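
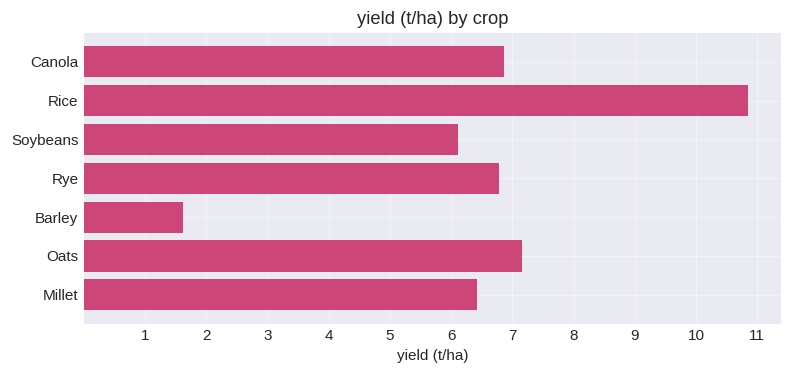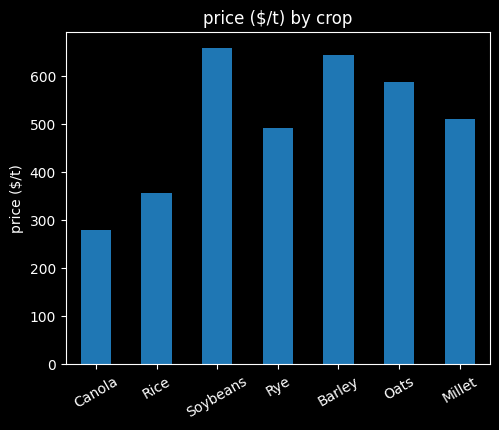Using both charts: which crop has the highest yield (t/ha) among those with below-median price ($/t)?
Chart 2 median price ($/t) ≈ 500; below-median crops: Canola, Rice, Rye. Among those, Rice has the highest yield (t/ha) (≈ 11).

Rice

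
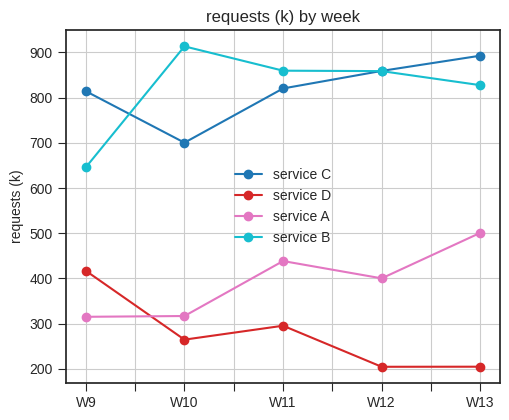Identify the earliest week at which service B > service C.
W9: service B ≈ 600 vs service C ≈ 800 (not yet); W10: service B ≈ 900 vs service C ≈ 700 (first crossover).

W10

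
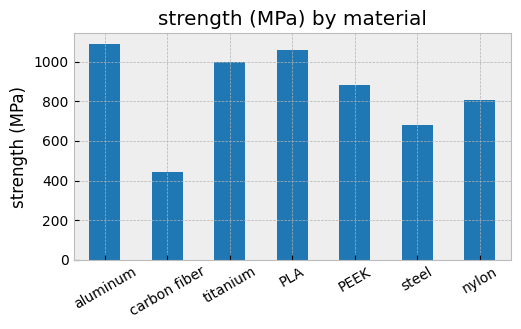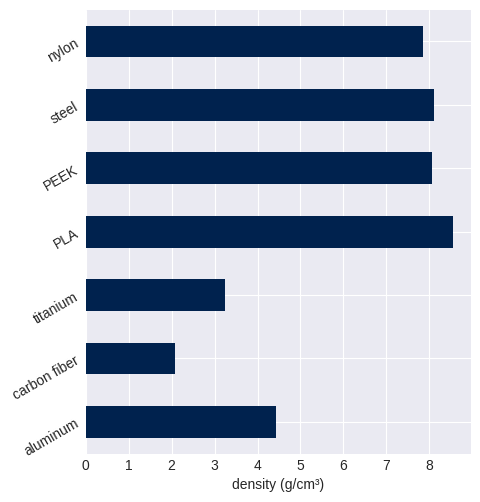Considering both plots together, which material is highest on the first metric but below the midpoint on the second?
Chart 2 median density (g/cm³) ≈ 8; below-median materials: aluminum, carbon fiber, titanium. Among those, aluminum has the highest strength (MPa) (≈ 1100).

aluminum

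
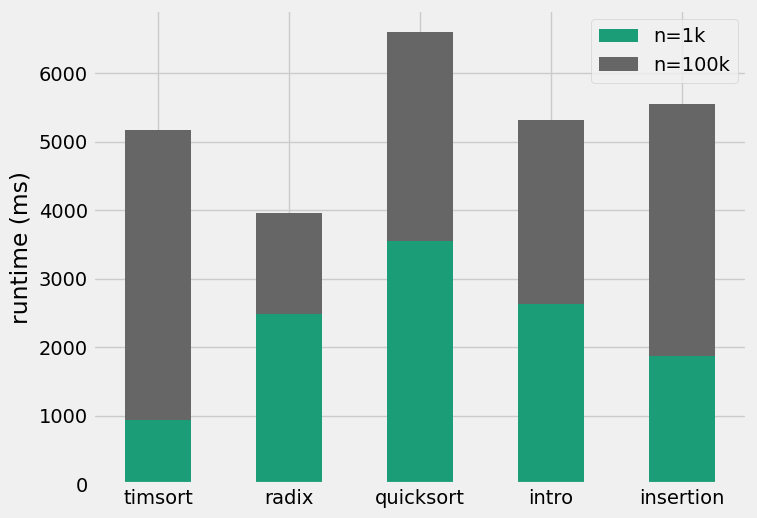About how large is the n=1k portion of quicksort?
n=1k top ≈ 4000, bottom ≈ 0; segment ≈ 4000.

≈ 4000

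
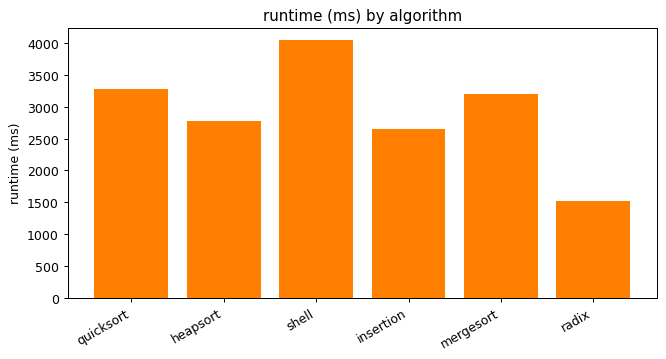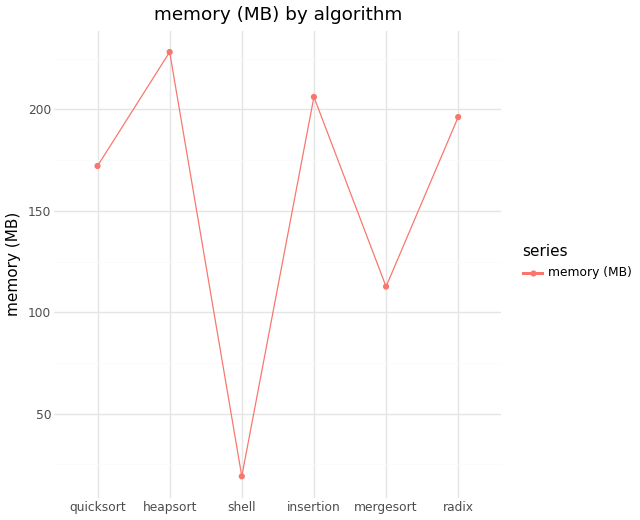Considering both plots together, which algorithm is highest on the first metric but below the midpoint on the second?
shell

Chart 2 median memory (MB) ≈ 175; below-median algorithms: quicksort, shell, mergesort. Among those, shell has the highest runtime (ms) (≈ 4000).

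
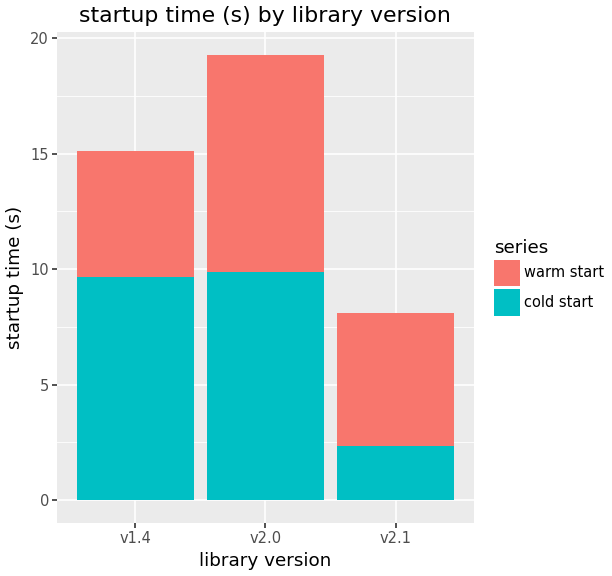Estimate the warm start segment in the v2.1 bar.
warm start top ≈ 8, bottom ≈ 2; segment ≈ 6.

≈ 6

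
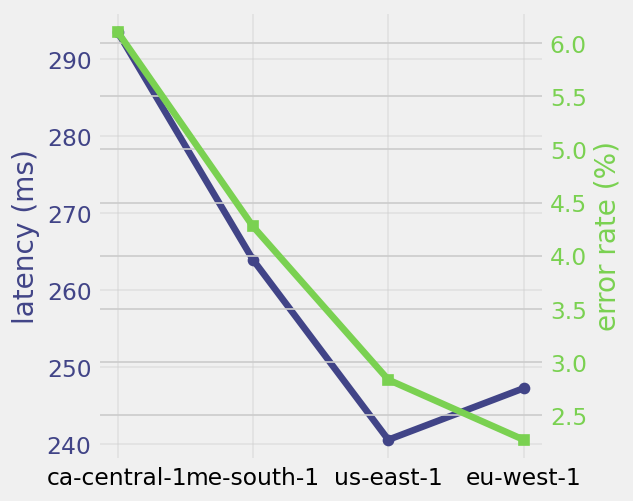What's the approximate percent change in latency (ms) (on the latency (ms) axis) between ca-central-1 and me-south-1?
≈ -10.2%

ca-central-1 ≈ 295, me-south-1 ≈ 265; (265 − 295) / 295 ≈ -10.2%.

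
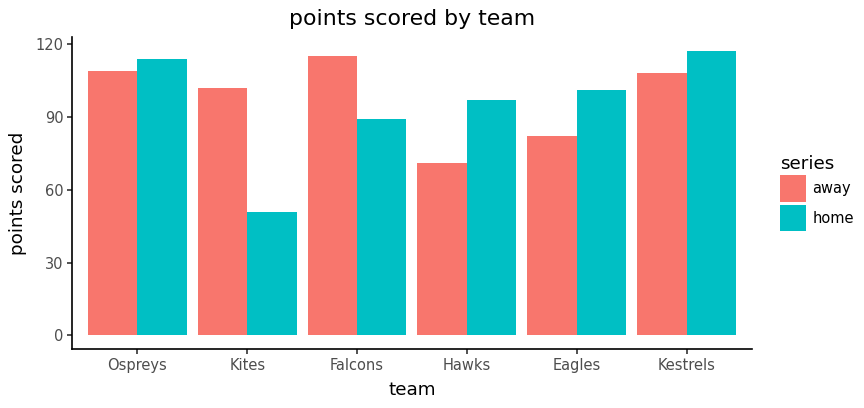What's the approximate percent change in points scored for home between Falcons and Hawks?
Falcons ≈ 90, Hawks ≈ 100; (100 − 90) / 90 ≈ +11.1%.

≈ +11.1%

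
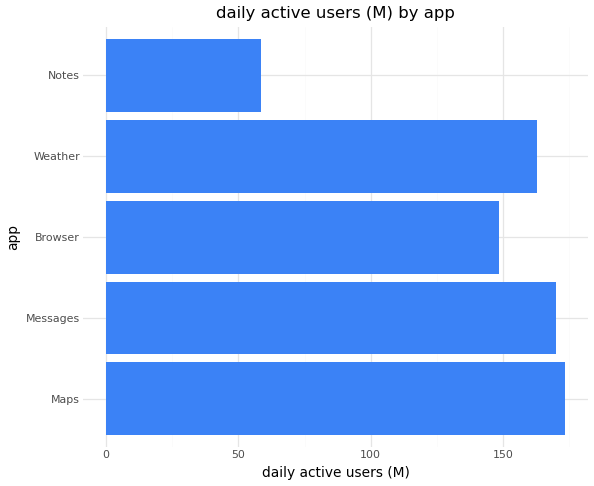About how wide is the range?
Max Maps ≈ 180, min Notes ≈ 60; range ≈ 120.

≈ 120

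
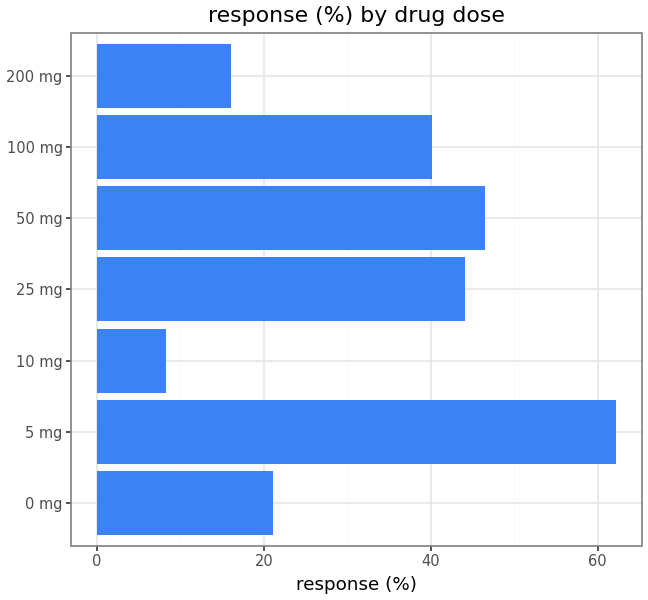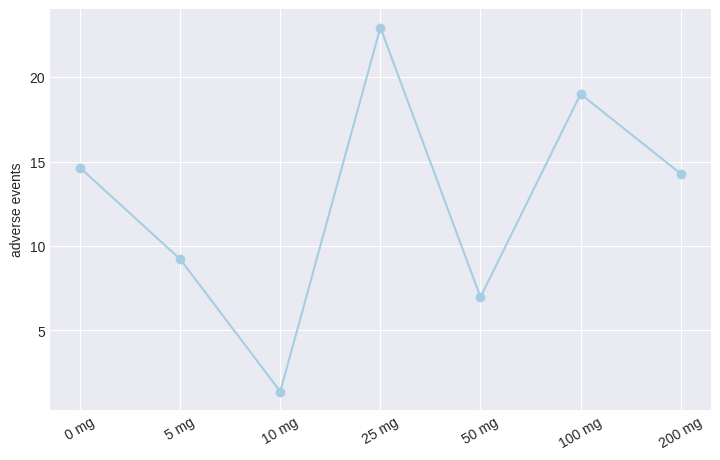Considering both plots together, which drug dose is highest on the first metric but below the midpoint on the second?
Chart 2 median adverse events ≈ 15; below-median drug doses: 5 mg, 10 mg, 50 mg. Among those, 5 mg has the highest response (%) (≈ 60).

5 mg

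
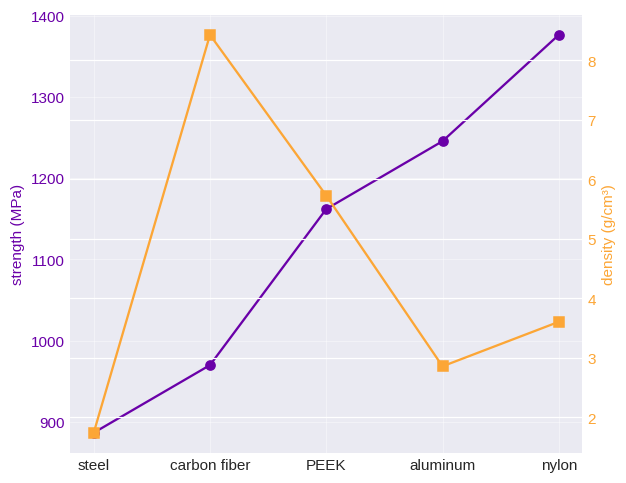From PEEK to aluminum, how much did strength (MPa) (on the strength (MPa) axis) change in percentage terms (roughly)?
≈ +8.7%

PEEK ≈ 1150, aluminum ≈ 1250; (1250 − 1150) / 1150 ≈ +8.7%.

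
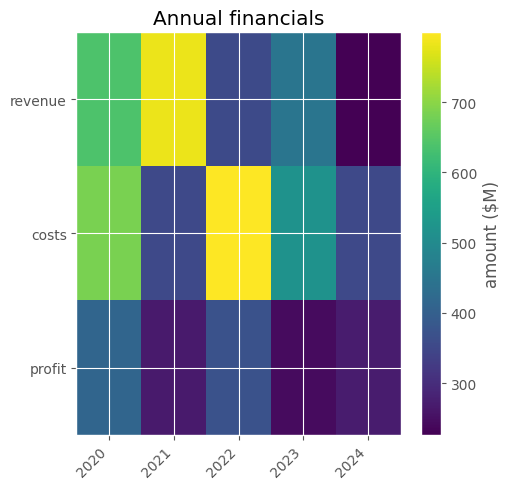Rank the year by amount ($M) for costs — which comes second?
2020

Top 3 for costs: 2022 ≈ 800, 2020 ≈ 700, 2023 ≈ 500.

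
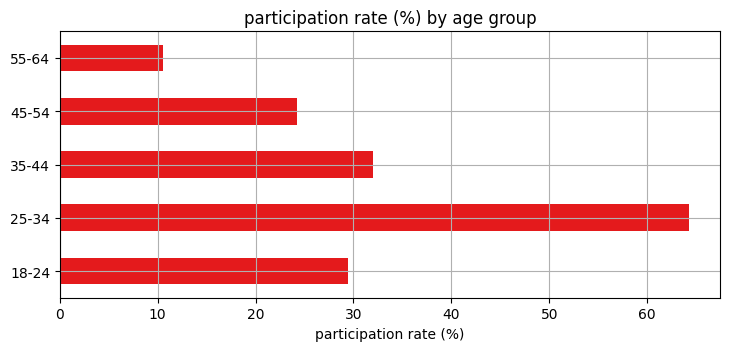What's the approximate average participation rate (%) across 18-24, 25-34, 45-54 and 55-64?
(30 + 60 + 20 + 10) / 4 ≈ 30.

≈ 30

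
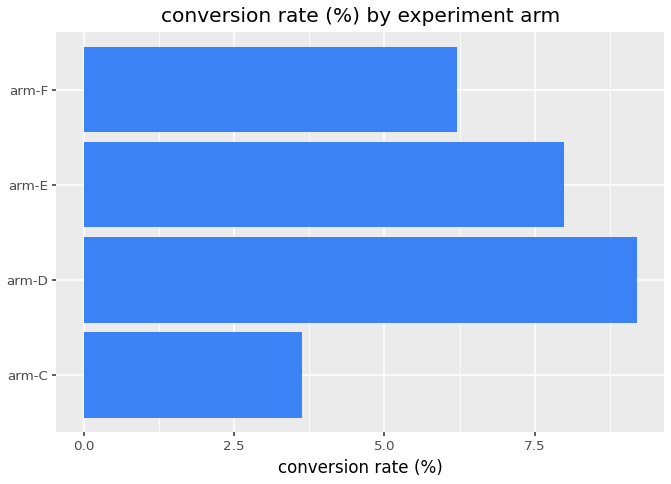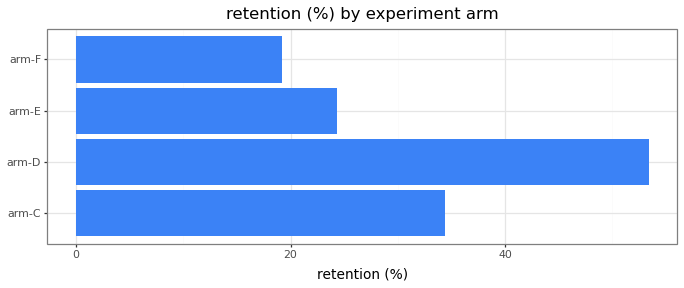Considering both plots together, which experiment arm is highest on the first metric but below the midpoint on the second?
arm-E

Chart 2 median retention (%) ≈ 30; below-median experiment arms: arm-E, arm-F. Among those, arm-E has the highest conversion rate (%) (≈ 8).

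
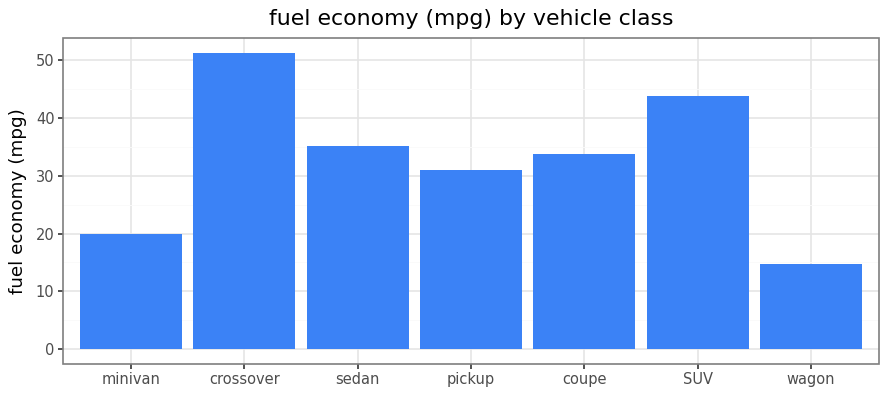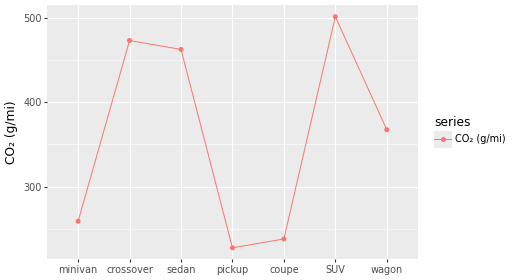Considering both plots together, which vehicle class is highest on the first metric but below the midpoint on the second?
Chart 2 median CO₂ (g/mi) ≈ 350; below-median vehicle classes: minivan, pickup, coupe. Among those, coupe has the highest fuel economy (mpg) (≈ 35).

coupe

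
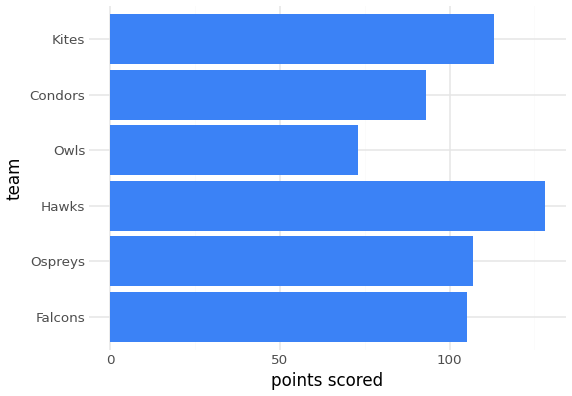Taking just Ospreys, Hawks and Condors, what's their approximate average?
(100 + 120 + 100) / 3 ≈ 107.

≈ 107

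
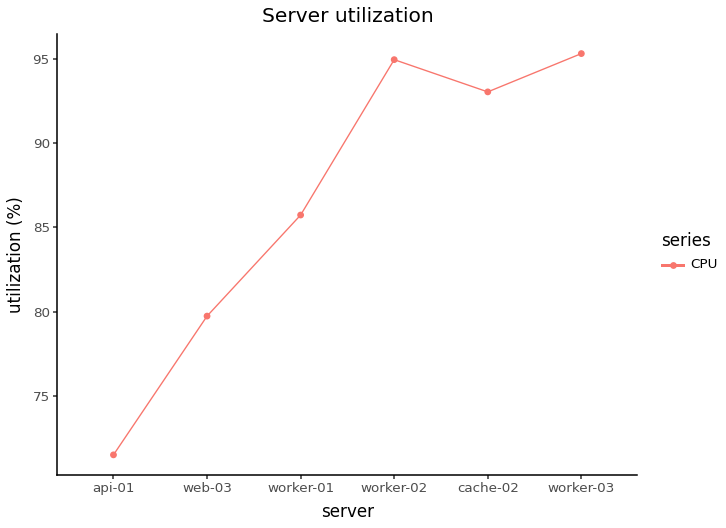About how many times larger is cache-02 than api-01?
≈ 1.31×

cache-02 ≈ 94, api-01 ≈ 72; 94/72 ≈ 1.31.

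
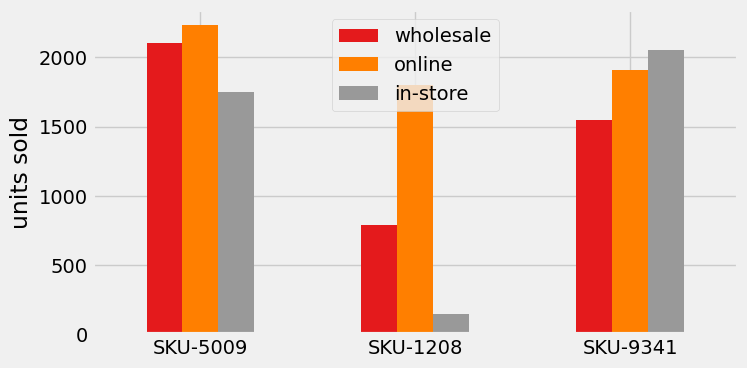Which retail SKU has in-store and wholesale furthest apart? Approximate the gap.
SKU-1208: in-store ≈ 200, wholesale ≈ 800 → gap ≈ 600. Next-largest (SKU-9341) is only ≈ 400.

SKU-1208, ≈ 600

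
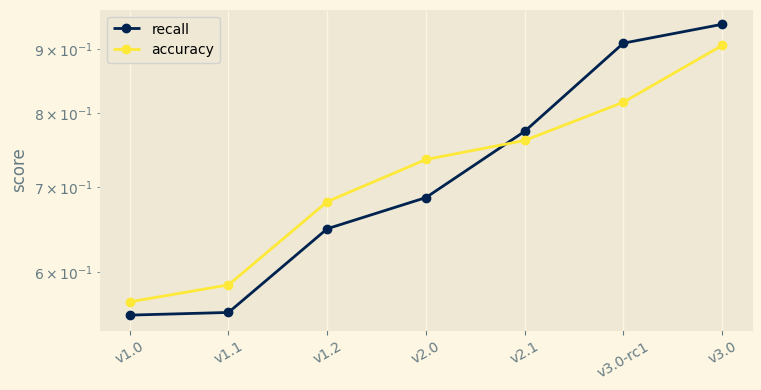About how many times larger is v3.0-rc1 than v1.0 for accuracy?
v3.0-rc1 ≈ 0.80, v1.0 ≈ 0.55; 0.80/0.55 ≈ 1.45.

≈ 1.45×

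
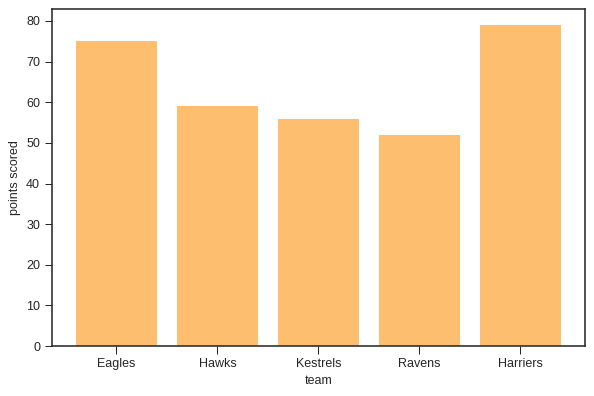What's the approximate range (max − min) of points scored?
Max Harriers ≈ 80, min Ravens ≈ 50; range ≈ 30.

≈ 30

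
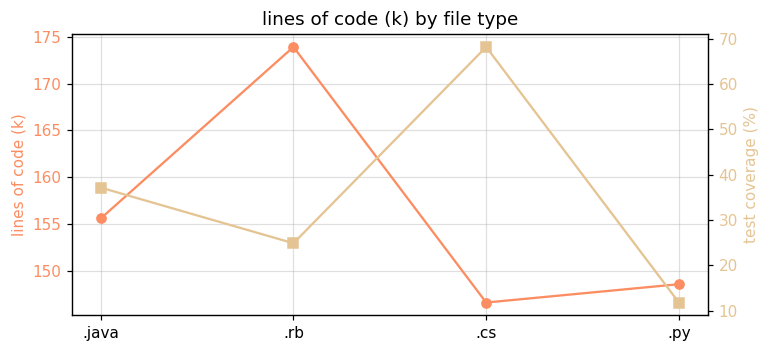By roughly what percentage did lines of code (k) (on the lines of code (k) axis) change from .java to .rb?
≈ +12.9%

.java ≈ 155, .rb ≈ 175; (175 − 155) / 155 ≈ +12.9%.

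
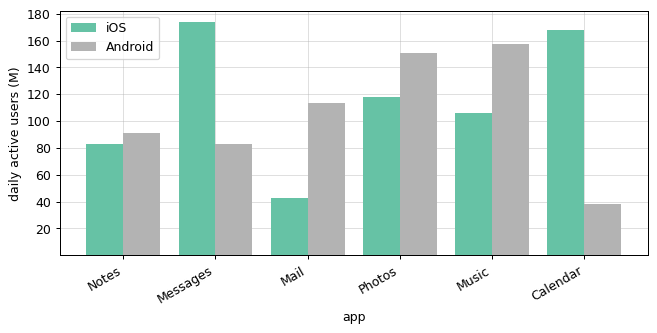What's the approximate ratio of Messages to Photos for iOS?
≈ 1.5×

Messages ≈ 180, Photos ≈ 120; 180/120 ≈ 1.5.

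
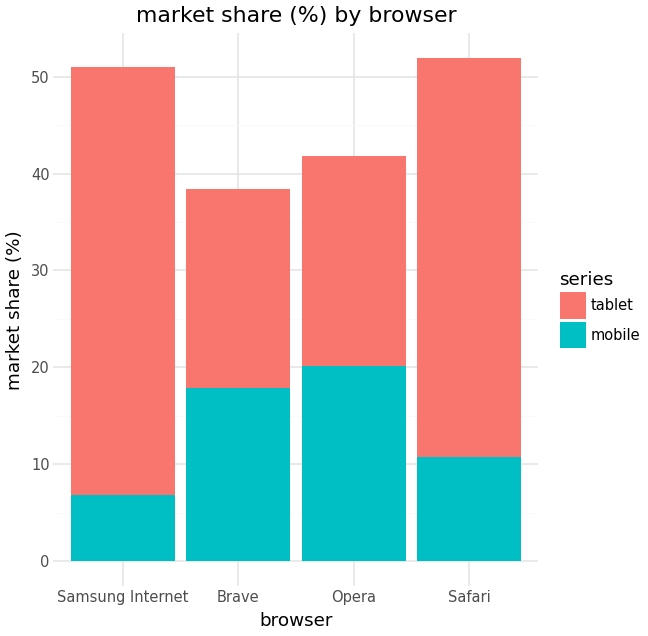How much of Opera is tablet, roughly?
tablet top ≈ 40, bottom ≈ 20; segment ≈ 20.

≈ 20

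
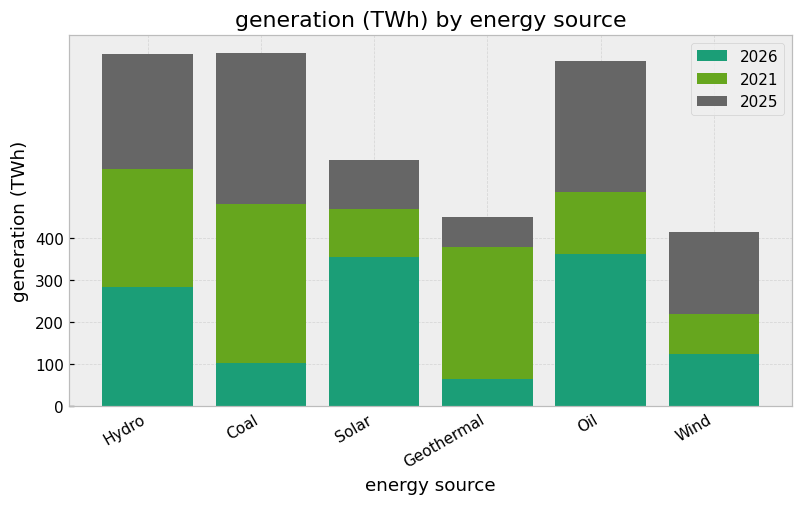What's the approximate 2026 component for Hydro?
≈ 300

2026 top ≈ 300, bottom ≈ 0; segment ≈ 300.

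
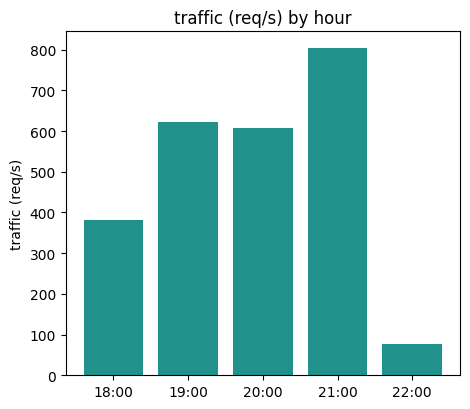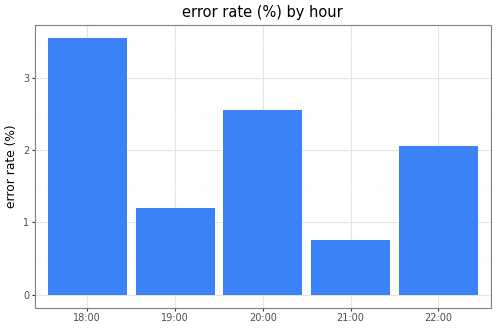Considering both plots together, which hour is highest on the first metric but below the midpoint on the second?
21:00

Chart 2 median error rate (%) ≈ 2; below-median hours: 19:00, 21:00. Among those, 21:00 has the highest traffic (req/s) (≈ 800).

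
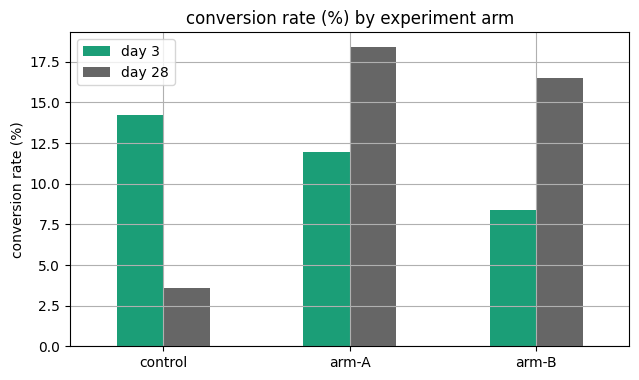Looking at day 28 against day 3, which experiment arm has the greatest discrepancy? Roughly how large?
control: day 28 ≈ 4, day 3 ≈ 14 → gap ≈ 10. Next-largest (arm-B) is only ≈ 8.

control, ≈ 10 %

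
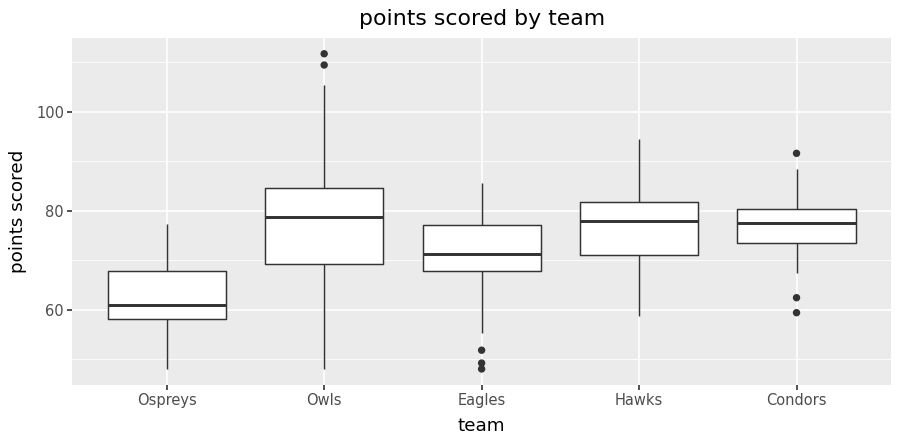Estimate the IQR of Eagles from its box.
Q3 ≈ 78, Q1 ≈ 68; IQR ≈ 10.

≈ 10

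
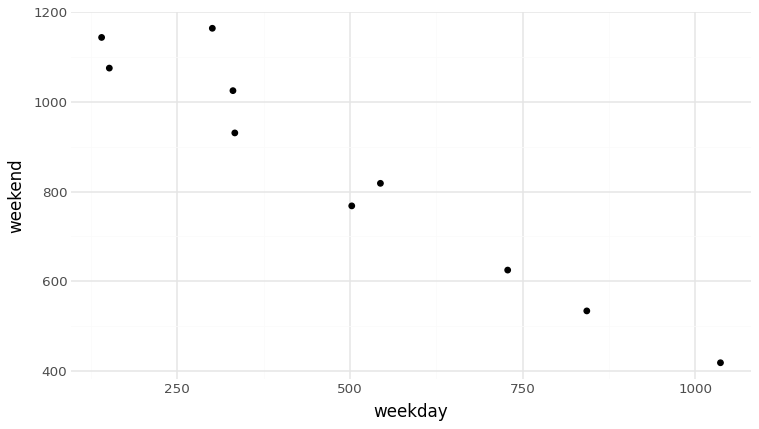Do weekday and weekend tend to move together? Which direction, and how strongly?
negative, strong

Points are negatively correlated; strong (|r| ≈ 1.0).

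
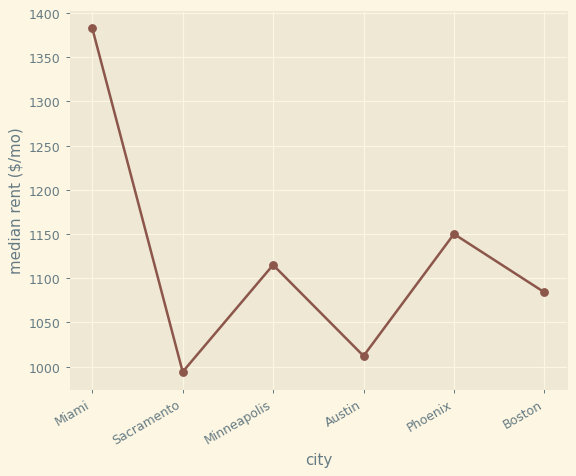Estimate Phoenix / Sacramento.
Phoenix ≈ 1150, Sacramento ≈ 1000; 1150/1000 ≈ 1.15.

≈ 1.15×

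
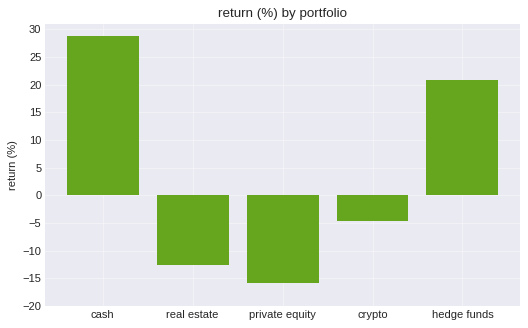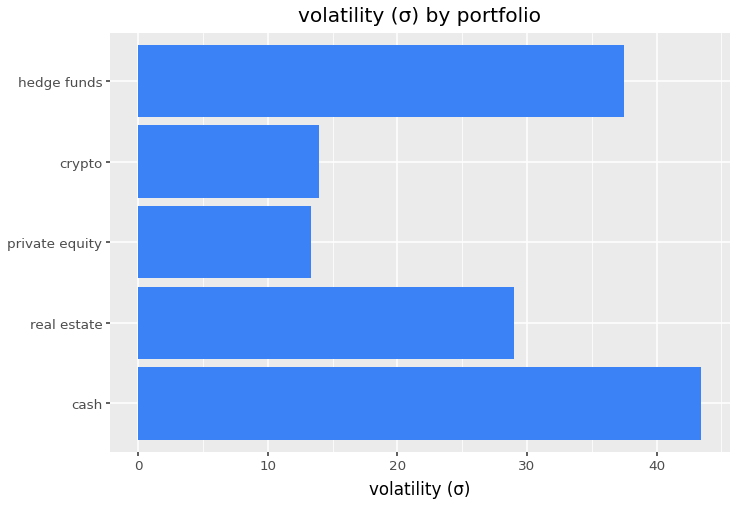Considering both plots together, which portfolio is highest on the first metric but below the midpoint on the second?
Chart 2 median volatility (σ) ≈ 30; below-median portfolios: private equity, crypto. Among those, crypto has the highest return (%) (≈ -5).

crypto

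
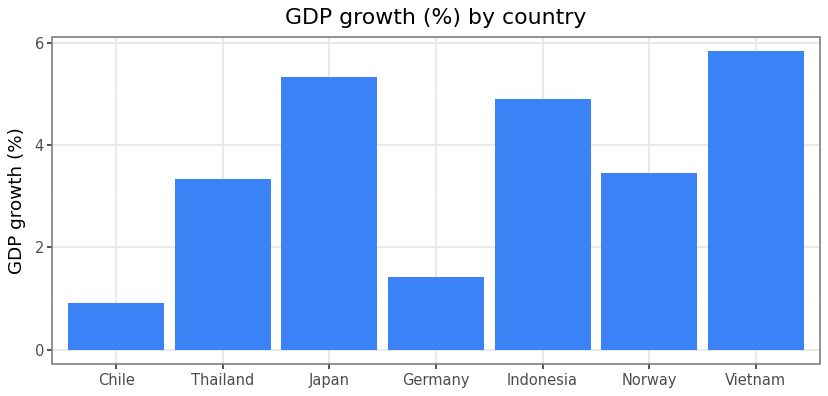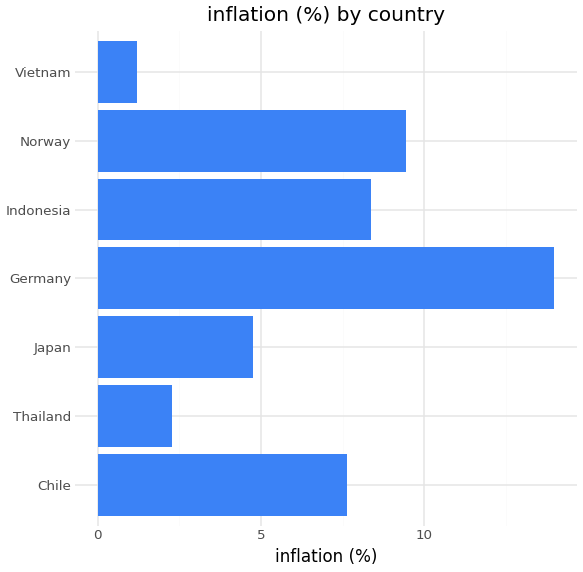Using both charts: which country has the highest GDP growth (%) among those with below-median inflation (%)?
Vietnam

Chart 2 median inflation (%) ≈ 8; below-median countries: Thailand, Japan, Vietnam. Among those, Vietnam has the highest GDP growth (%) (≈ 6).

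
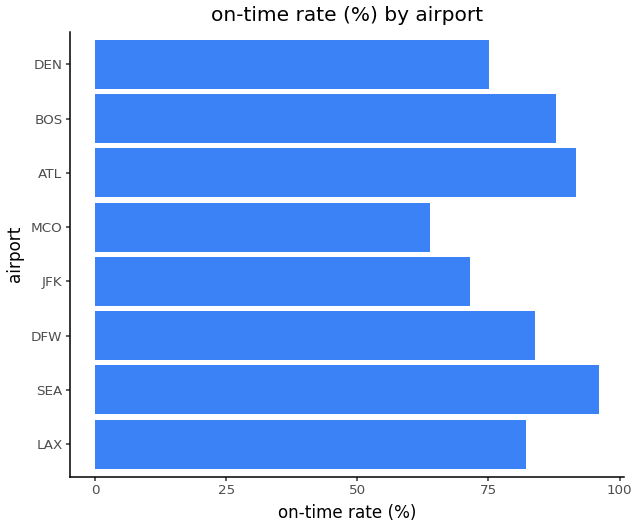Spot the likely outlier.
MCO ≈ 60; the rest sit between ≈ 70 and ≈ 100.

MCO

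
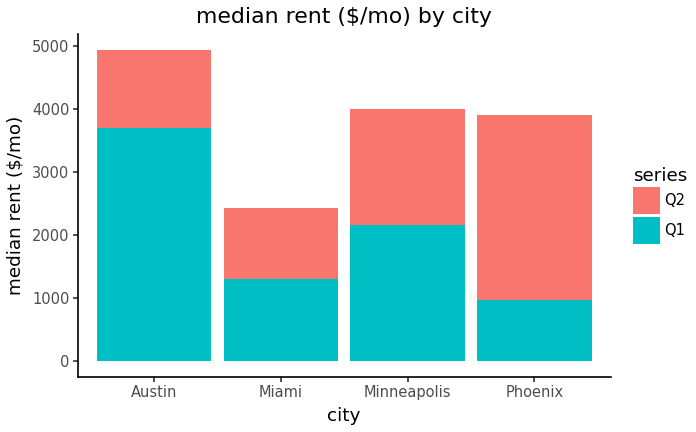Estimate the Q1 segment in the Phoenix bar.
Q1 top ≈ 1000, bottom ≈ 0; segment ≈ 1000.

≈ 1000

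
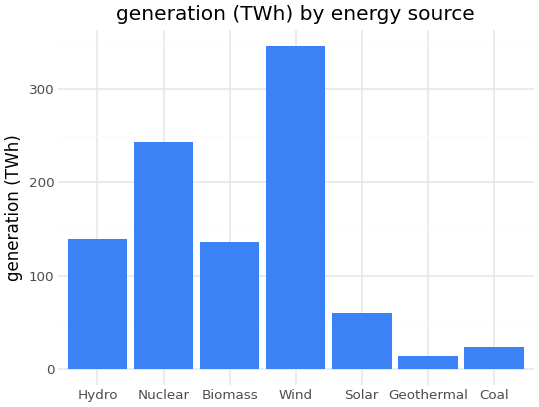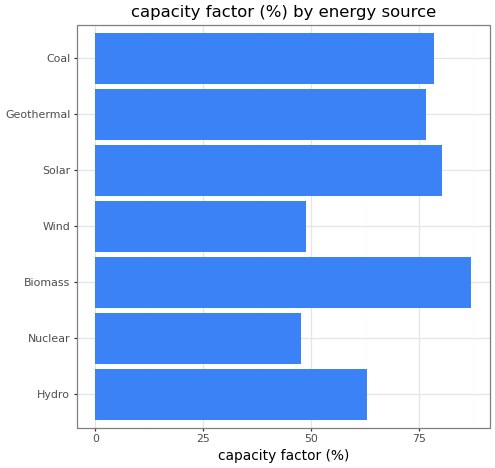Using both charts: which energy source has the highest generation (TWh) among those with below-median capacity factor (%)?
Chart 2 median capacity factor (%) ≈ 80; below-median energy sources: Hydro, Nuclear, Wind. Among those, Wind has the highest generation (TWh) (≈ 350).

Wind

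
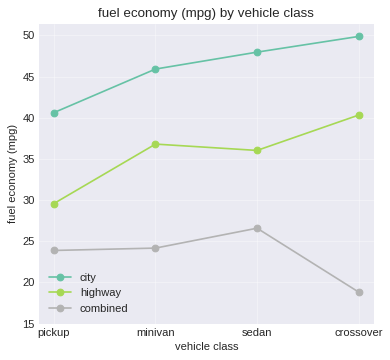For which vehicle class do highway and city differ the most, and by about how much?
sedan, ≈ 15 mpg

sedan: highway ≈ 35, city ≈ 50 → gap ≈ 15. Next-largest (pickup) is only ≈ 10.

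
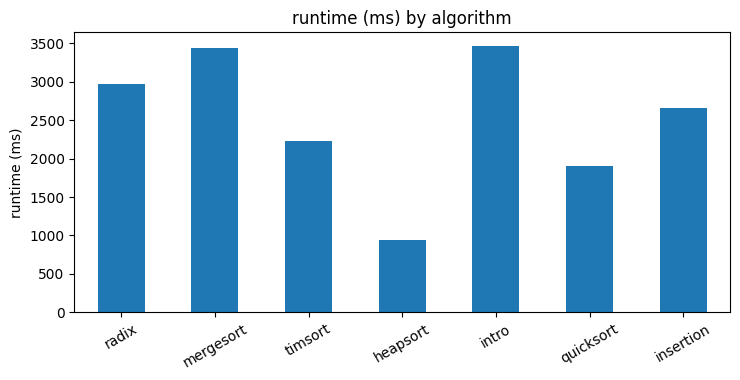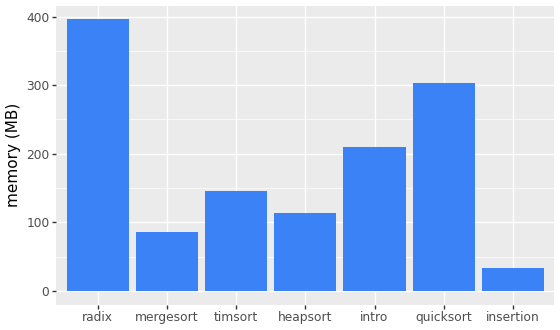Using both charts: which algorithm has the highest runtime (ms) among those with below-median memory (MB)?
Chart 2 median memory (MB) ≈ 150; below-median algorithms: mergesort, heapsort, insertion. Among those, mergesort has the highest runtime (ms) (≈ 3500).

mergesort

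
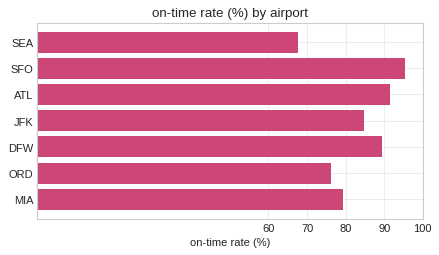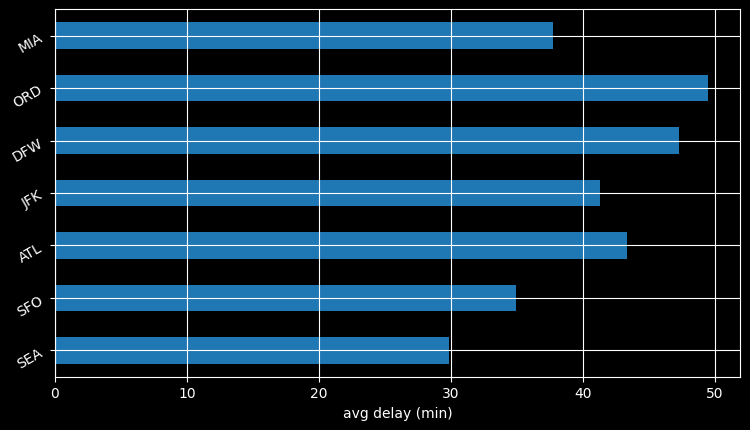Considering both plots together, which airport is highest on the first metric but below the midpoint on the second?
Chart 2 median avg delay (min) ≈ 40; below-median airports: SEA, SFO, MIA. Among those, SFO has the highest on-time rate (%) (≈ 100).

SFO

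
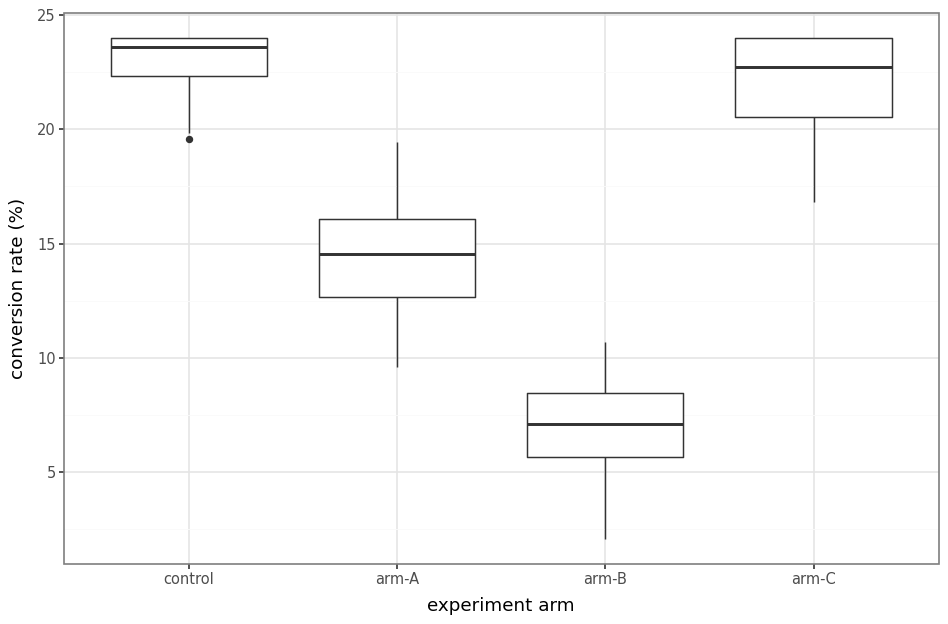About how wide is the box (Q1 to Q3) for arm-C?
Q3 ≈ 24, Q1 ≈ 20; IQR ≈ 4.

≈ 4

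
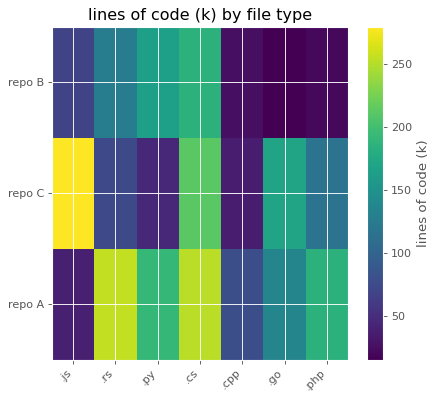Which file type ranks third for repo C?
.go

Top 4 for repo C: .js ≈ 275, .cs ≈ 200, .go ≈ 175, .php ≈ 125.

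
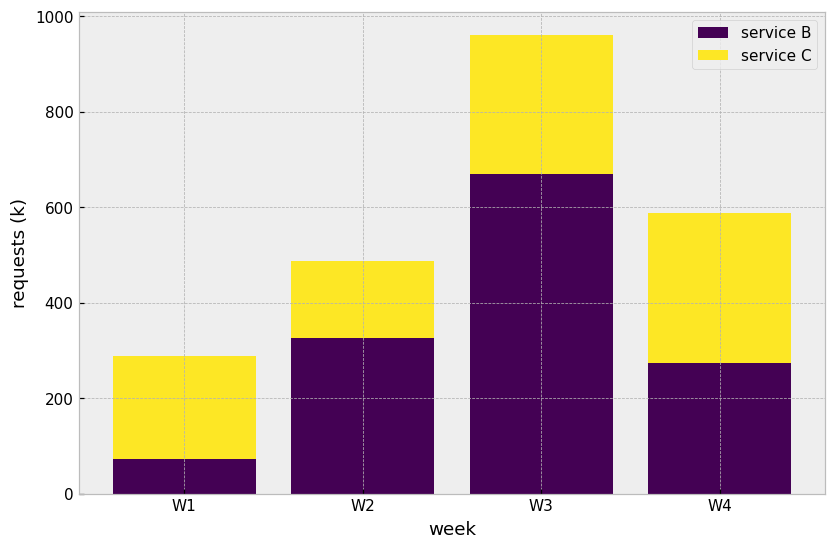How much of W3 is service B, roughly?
≈ 700

service B top ≈ 700, bottom ≈ 0; segment ≈ 700.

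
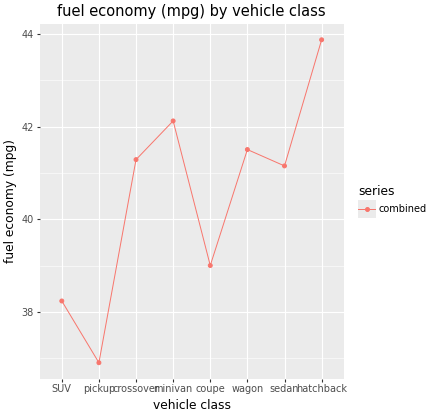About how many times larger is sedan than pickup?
≈ 1.11×

sedan ≈ 41, pickup ≈ 37; 41/37 ≈ 1.11.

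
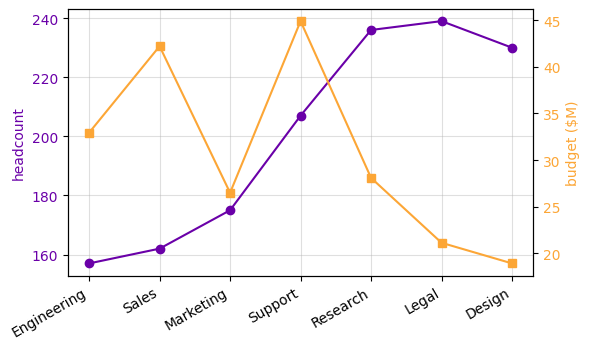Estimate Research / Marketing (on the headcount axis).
Research ≈ 240, Marketing ≈ 180; 240/180 ≈ 1.33.

≈ 1.33×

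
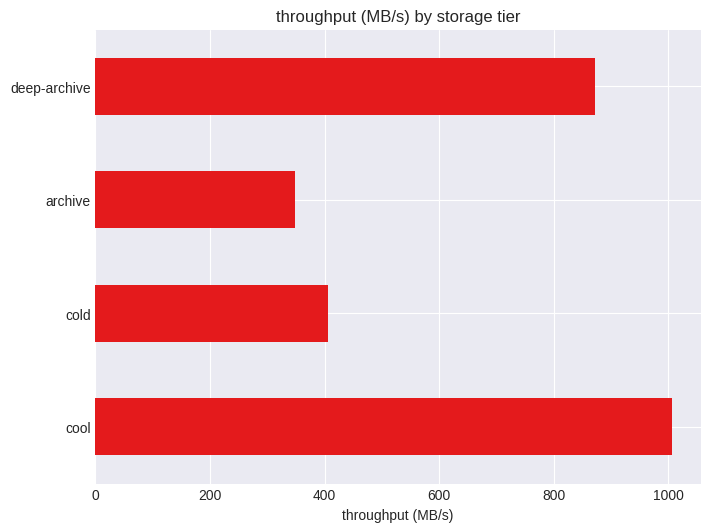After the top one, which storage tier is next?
deep-archive

Top 3: cool ≈ 1000, deep-archive ≈ 900, cold ≈ 400.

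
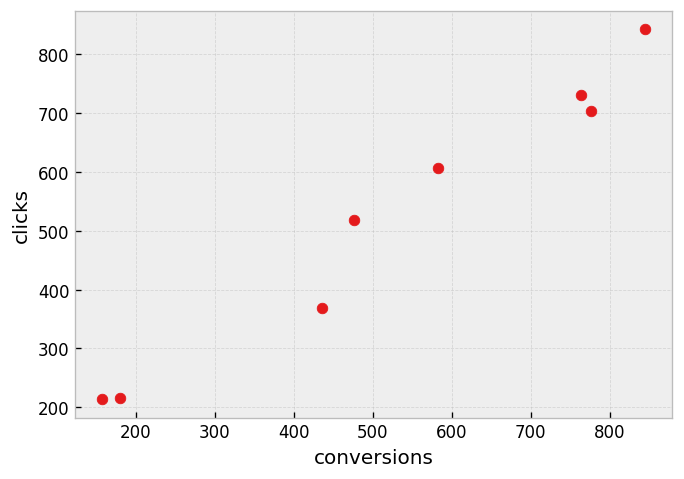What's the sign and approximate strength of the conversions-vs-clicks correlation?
positive, strong

Points are positively correlated; strong (|r| ≈ 1.0).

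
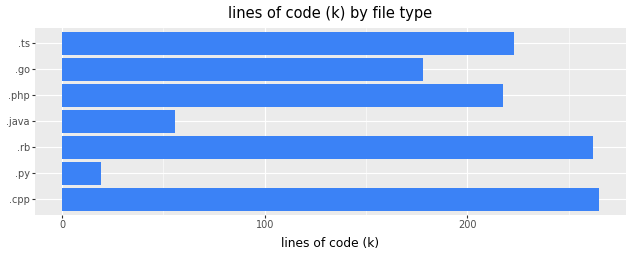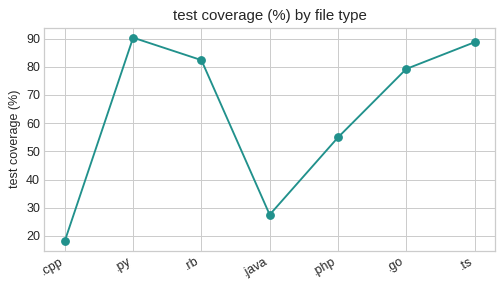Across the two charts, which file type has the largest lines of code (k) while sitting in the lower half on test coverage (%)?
.cpp

Chart 2 median test coverage (%) ≈ 80; below-median file types: .cpp, .java, .php. Among those, .cpp has the highest lines of code (k) (≈ 275).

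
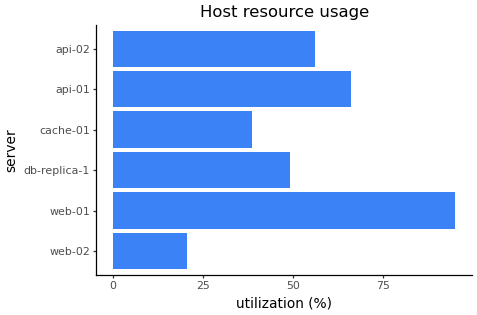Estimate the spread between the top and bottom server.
Max web-01 ≈ 100, min web-02 ≈ 20; range ≈ 80.

≈ 80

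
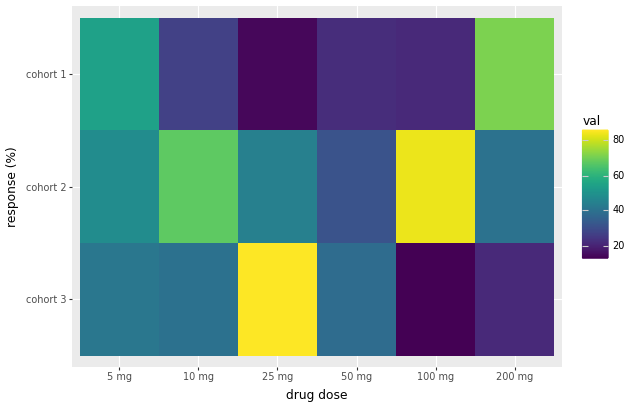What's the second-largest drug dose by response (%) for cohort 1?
5 mg

Top 3 for cohort 1: 200 mg ≈ 70, 5 mg ≈ 50, 10 mg ≈ 30.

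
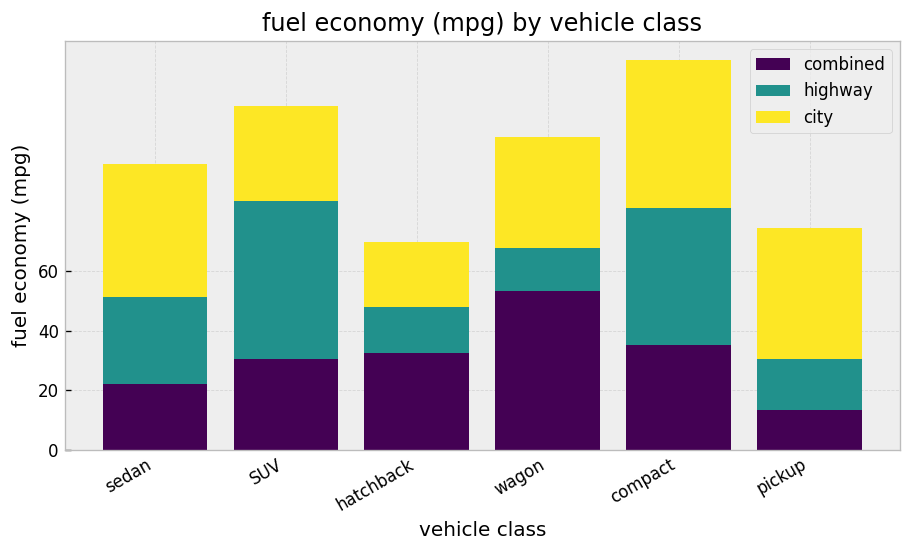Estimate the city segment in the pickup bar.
city top ≈ 80, bottom ≈ 40; segment ≈ 40.

≈ 40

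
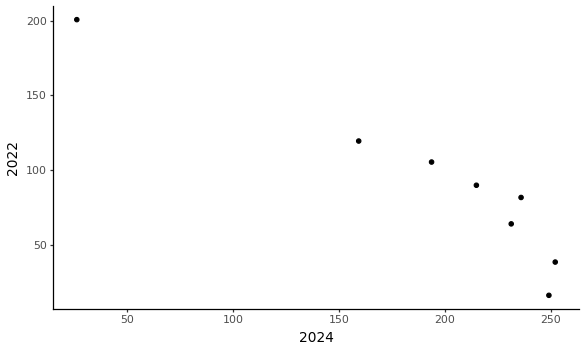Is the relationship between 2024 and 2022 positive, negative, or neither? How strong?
Points are negatively correlated; strong (|r| ≈ 0.9).

negative, strong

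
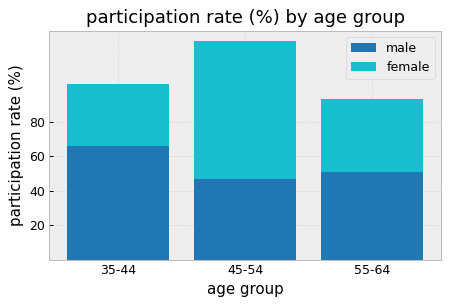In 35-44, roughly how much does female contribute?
female top ≈ 100, bottom ≈ 60; segment ≈ 40.

≈ 40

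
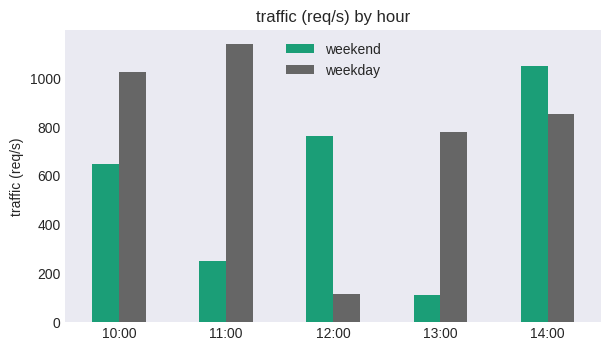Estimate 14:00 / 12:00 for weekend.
≈ 1.25×

14:00 ≈ 1000, 12:00 ≈ 800; 1000/800 ≈ 1.25.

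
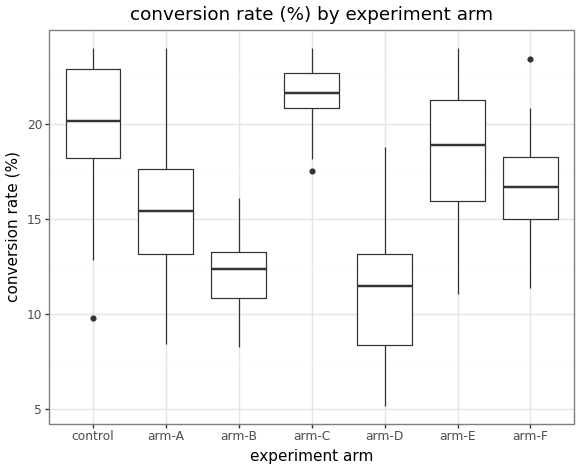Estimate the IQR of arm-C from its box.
≈ 2

Q3 ≈ 23, Q1 ≈ 21; IQR ≈ 2.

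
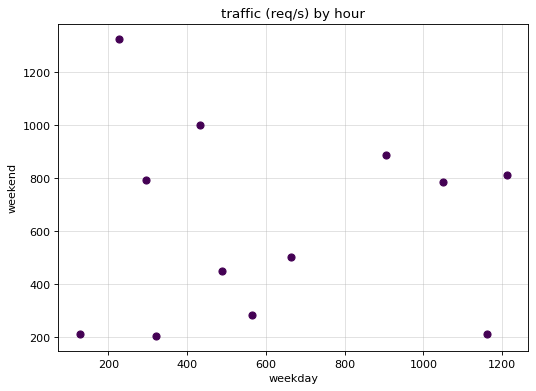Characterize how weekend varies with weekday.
no clear correlation

Points are roughly uncorrelated; weak (|r| ≈ 0.0).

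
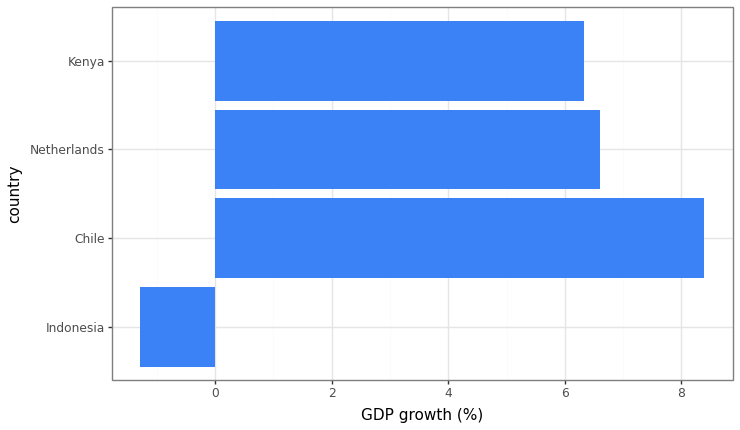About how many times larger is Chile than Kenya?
Chile ≈ 8, Kenya ≈ 6; 8/6 ≈ 1.33.

≈ 1.33×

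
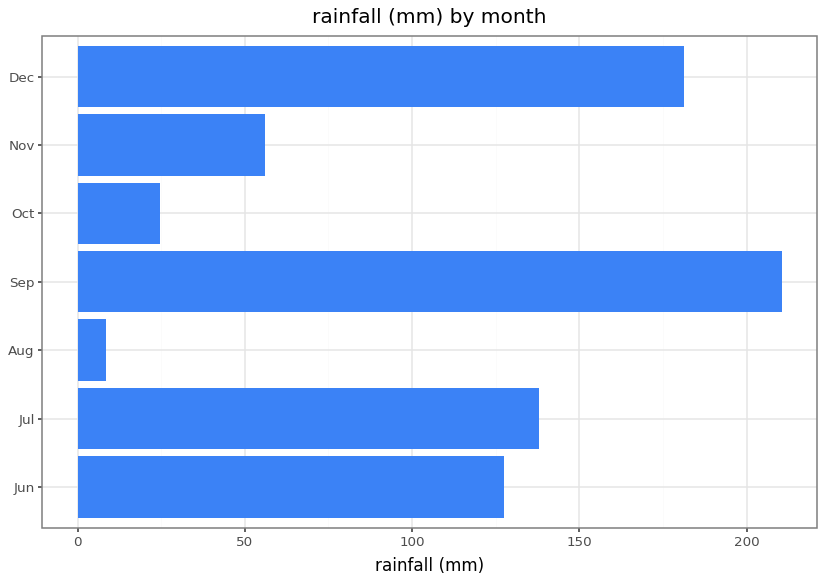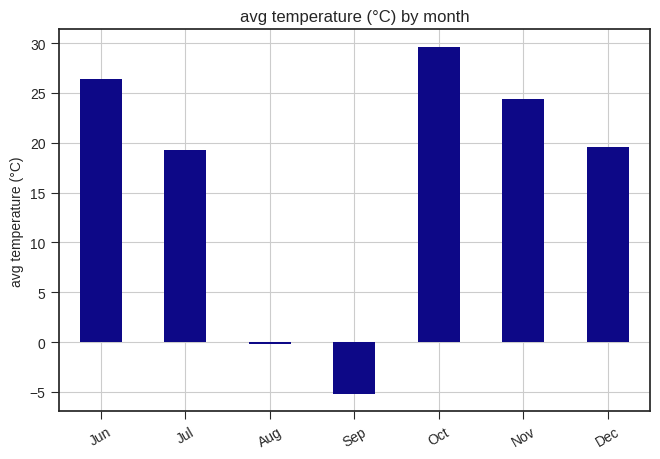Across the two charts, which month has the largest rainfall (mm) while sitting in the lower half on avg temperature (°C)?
Chart 2 median avg temperature (°C) ≈ 20; below-median months: Jul, Aug, Sep. Among those, Sep has the highest rainfall (mm) (≈ 220).

Sep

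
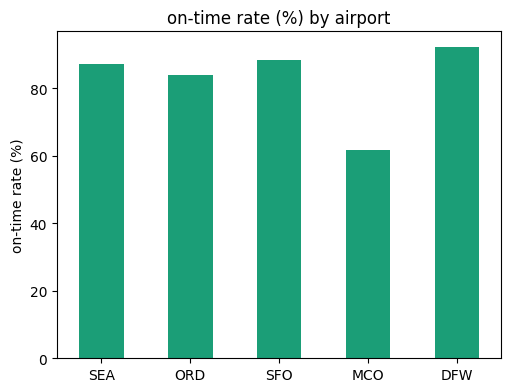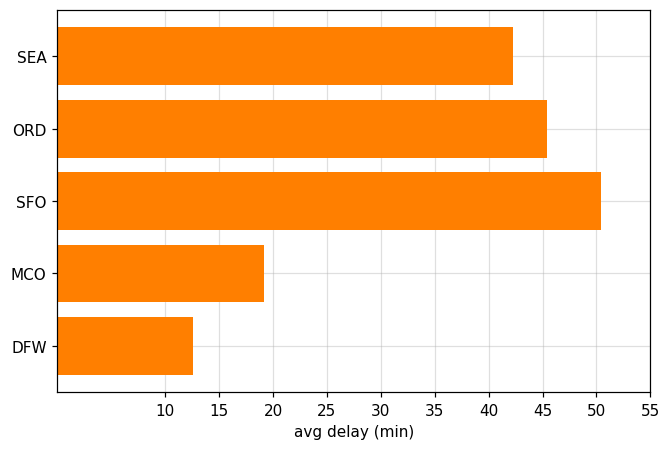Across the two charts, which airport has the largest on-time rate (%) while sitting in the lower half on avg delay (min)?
Chart 2 median avg delay (min) ≈ 40; below-median airports: MCO, DFW. Among those, DFW has the highest on-time rate (%) (≈ 90).

DFW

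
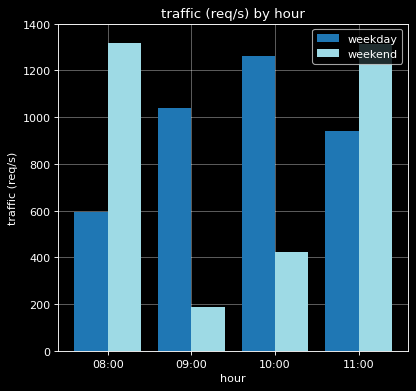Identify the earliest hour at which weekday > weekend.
08:00: weekday ≈ 600 vs weekend ≈ 1400 (not yet); 09:00: weekday ≈ 1000 vs weekend ≈ 200 (first crossover).

09:00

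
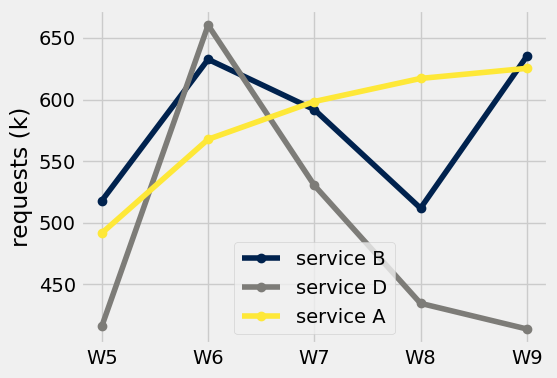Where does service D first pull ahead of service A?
W6

W5: service D ≈ 425 vs service A ≈ 500 (not yet); W6: service D ≈ 650 vs service A ≈ 575 (first crossover).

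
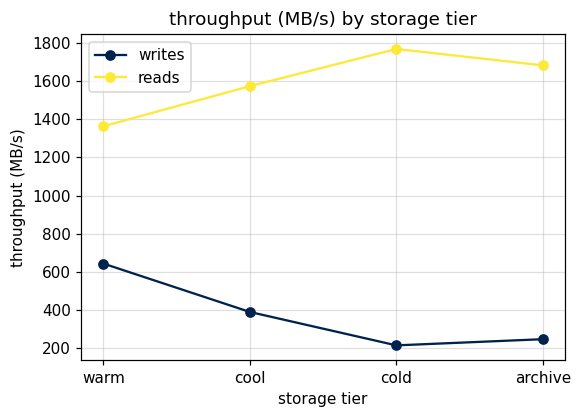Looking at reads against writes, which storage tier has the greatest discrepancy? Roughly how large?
cold, ≈ 1600 MB/s

cold: reads ≈ 1800, writes ≈ 200 → gap ≈ 1600. Next-largest (archive) is only ≈ 1400.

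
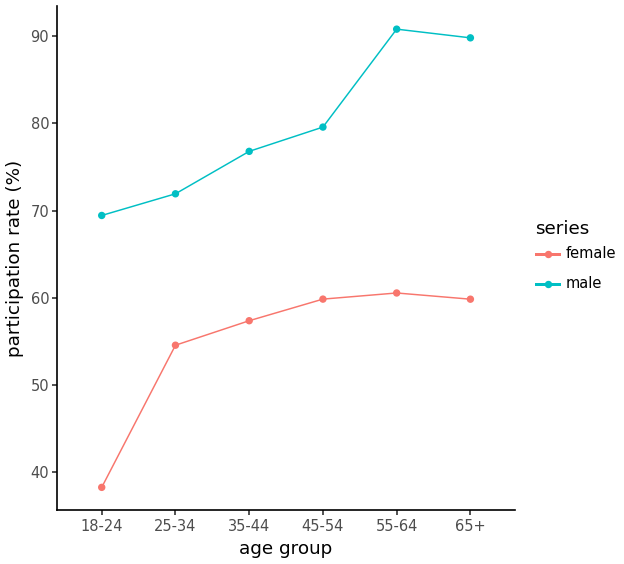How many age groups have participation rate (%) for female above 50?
Above 50: 25-34, 35-44, 45-54, 55-64, 65+.

5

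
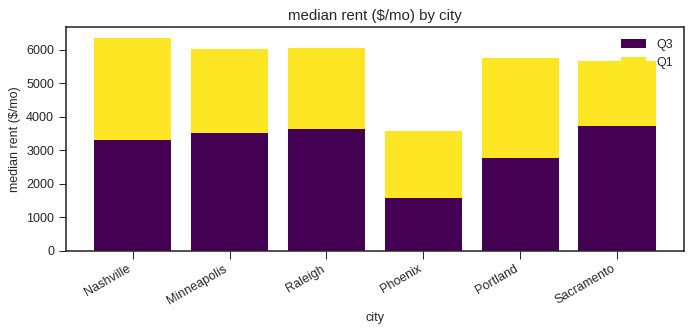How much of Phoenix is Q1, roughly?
≈ 2000

Q1 top ≈ 4000, bottom ≈ 2000; segment ≈ 2000.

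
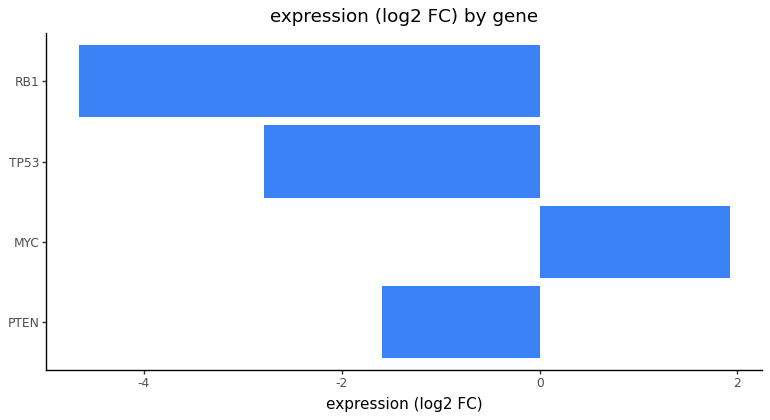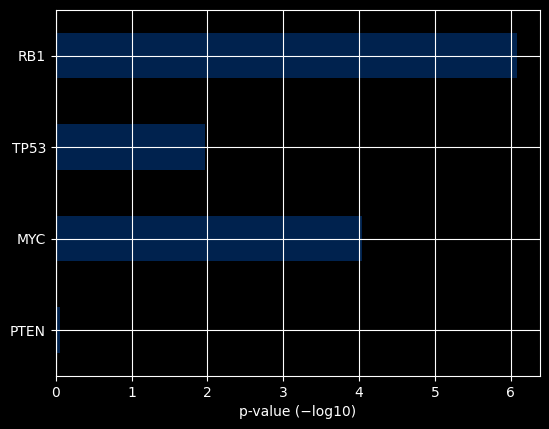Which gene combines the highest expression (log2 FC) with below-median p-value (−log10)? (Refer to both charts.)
Chart 2 median p-value (−log10) ≈ 3; below-median genes: PTEN, TP53. Among those, PTEN has the highest expression (log2 FC) (≈ -1.6).

PTEN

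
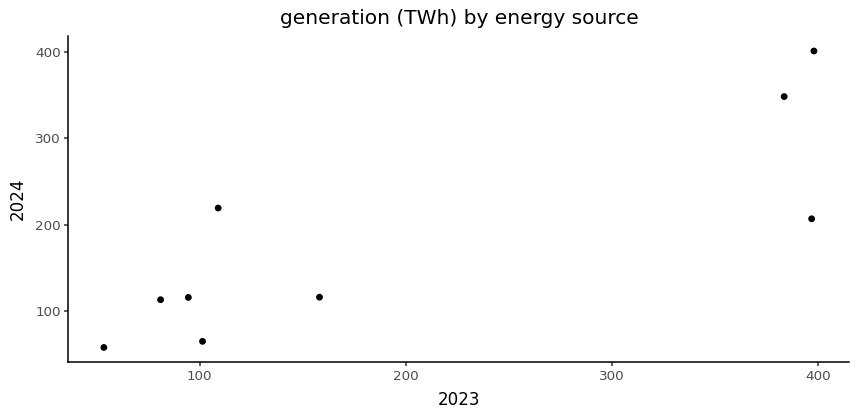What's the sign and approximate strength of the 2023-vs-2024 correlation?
positive, strong

Points are positively correlated; strong (|r| ≈ 0.8).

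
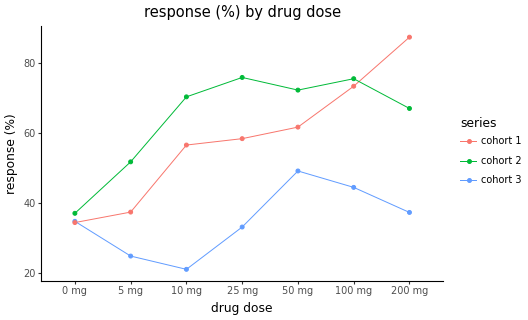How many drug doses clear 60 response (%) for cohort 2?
Above 60: 10 mg, 25 mg, 50 mg, 100 mg, 200 mg.

5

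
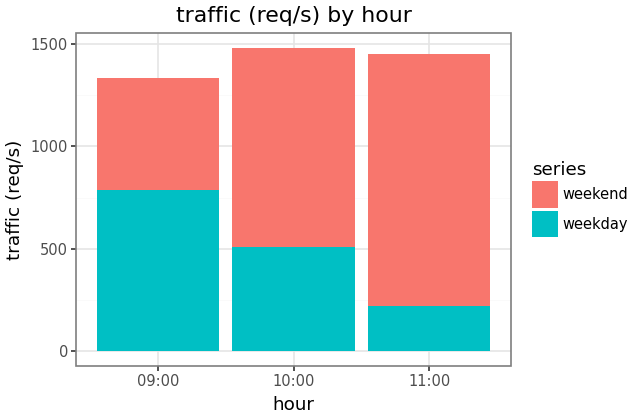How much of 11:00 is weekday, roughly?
weekday top ≈ 200, bottom ≈ 0; segment ≈ 200.

≈ 200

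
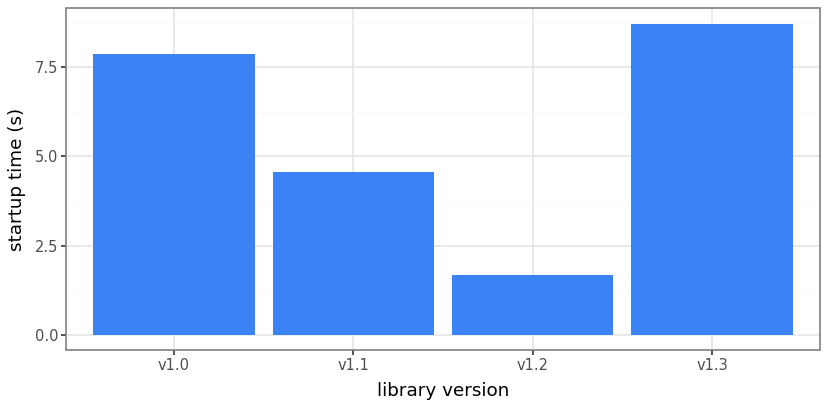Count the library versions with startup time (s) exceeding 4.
Above 4: v1.0, v1.1, v1.3.

3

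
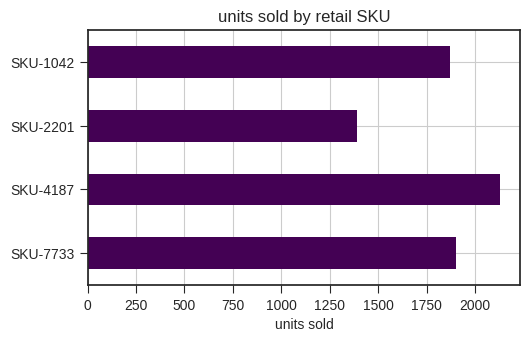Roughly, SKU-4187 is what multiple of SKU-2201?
SKU-4187 ≈ 2200, SKU-2201 ≈ 1400; 2200/1400 ≈ 1.57.

≈ 1.57×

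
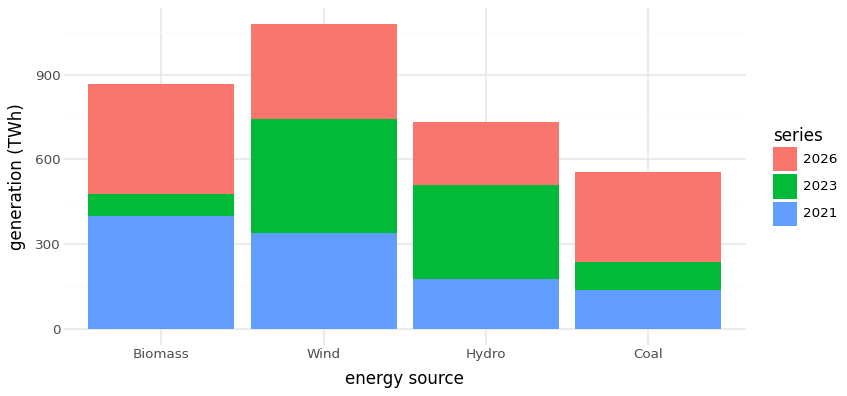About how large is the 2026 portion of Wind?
2026 top ≈ 1100, bottom ≈ 700; segment ≈ 400.

≈ 400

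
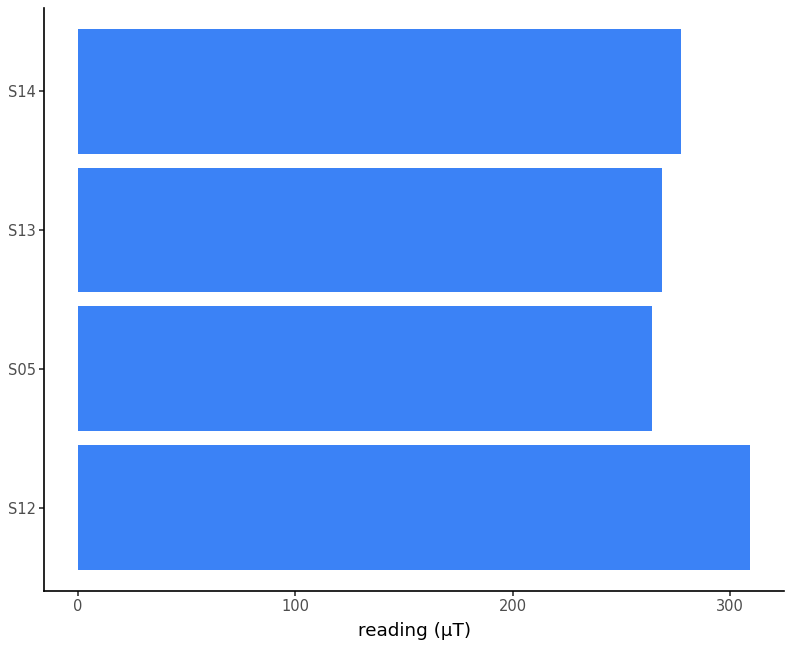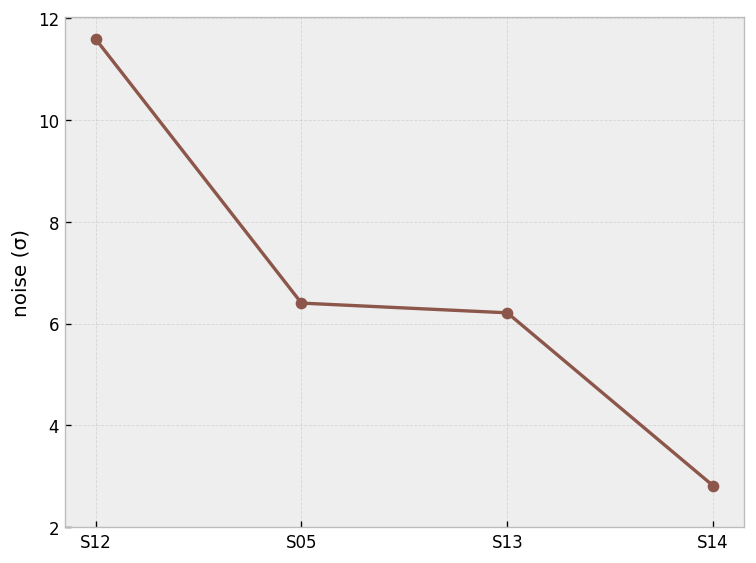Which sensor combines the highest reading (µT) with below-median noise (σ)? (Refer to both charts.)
Chart 2 median noise (σ) ≈ 6; below-median sensors: S13, S14. Among those, S14 has the highest reading (µT) (≈ 300).

S14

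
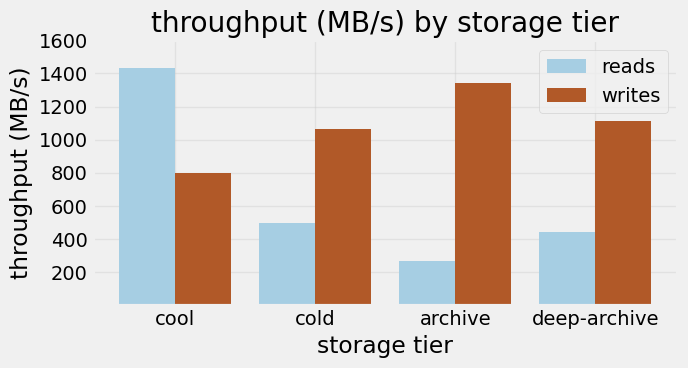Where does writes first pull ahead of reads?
cool: writes ≈ 800 vs reads ≈ 1400 (not yet); cold: writes ≈ 1000 vs reads ≈ 600 (first crossover).

cold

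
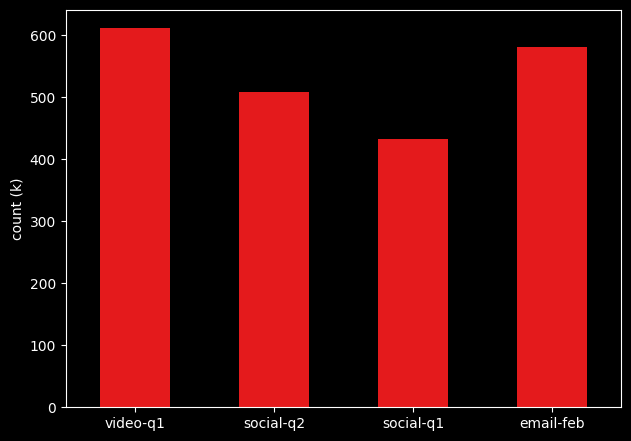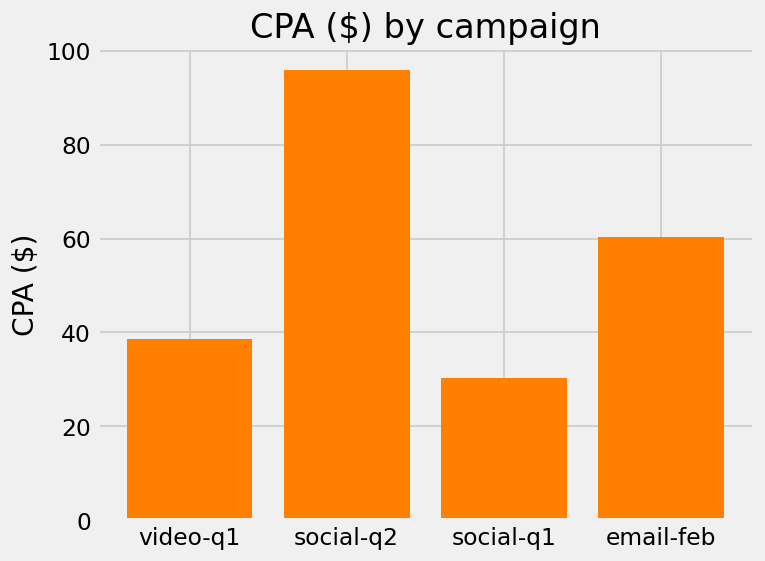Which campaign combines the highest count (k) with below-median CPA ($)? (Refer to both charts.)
Chart 2 median CPA ($) ≈ 50; below-median campaigns: video-q1, social-q1. Among those, video-q1 has the highest count (k) (≈ 600).

video-q1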